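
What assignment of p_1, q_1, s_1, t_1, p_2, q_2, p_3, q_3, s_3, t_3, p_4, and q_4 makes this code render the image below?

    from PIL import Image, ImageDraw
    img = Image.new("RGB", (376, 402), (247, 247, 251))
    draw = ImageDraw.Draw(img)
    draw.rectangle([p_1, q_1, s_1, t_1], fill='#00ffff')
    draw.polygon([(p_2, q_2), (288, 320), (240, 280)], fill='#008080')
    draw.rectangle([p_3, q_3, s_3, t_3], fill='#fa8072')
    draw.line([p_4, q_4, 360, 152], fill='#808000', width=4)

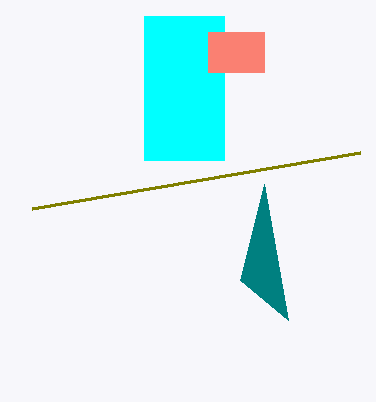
p_1 = 144, q_1 = 16, s_1 = 224, t_1 = 160, p_2 = 264, q_2 = 184, p_3 = 208, q_3 = 32, s_3 = 264, t_3 = 72, p_4 = 32, q_4 = 208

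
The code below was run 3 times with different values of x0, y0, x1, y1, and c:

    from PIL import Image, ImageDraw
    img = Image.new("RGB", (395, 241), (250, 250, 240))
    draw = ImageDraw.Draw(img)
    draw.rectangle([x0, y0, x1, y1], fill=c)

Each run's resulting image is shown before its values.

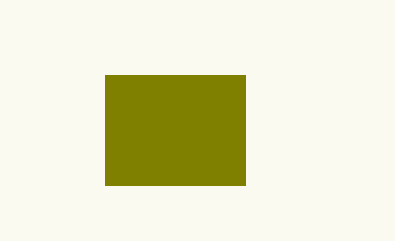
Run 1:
x0 = 105, y0 = 75, x1 = 245, y1 = 185, c = 'olive'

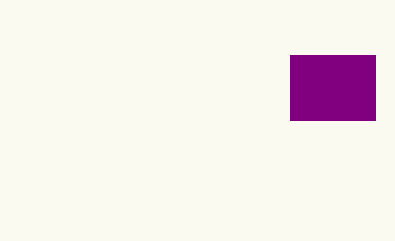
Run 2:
x0 = 290; y0 = 55; x1 = 375; y1 = 120; c = 'purple'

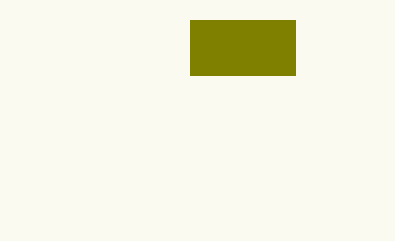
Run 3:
x0 = 190
y0 = 20
x1 = 295
y1 = 75
c = 'olive'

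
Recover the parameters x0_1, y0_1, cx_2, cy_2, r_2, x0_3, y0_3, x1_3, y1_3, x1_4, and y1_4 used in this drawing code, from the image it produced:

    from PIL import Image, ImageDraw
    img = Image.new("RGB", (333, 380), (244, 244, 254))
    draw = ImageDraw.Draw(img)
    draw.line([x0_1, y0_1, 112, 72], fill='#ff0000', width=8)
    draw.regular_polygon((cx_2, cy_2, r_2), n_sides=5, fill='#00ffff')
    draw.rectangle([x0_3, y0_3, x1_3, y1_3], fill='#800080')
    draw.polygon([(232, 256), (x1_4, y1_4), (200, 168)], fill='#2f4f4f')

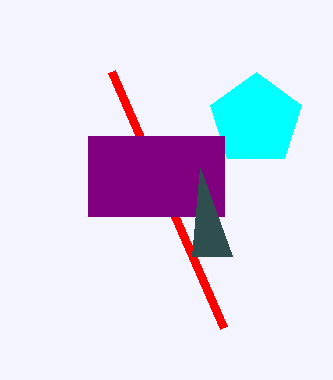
x0_1 = 224, y0_1 = 328, cx_2 = 256, cy_2 = 120, r_2 = 48, x0_3 = 88, y0_3 = 136, x1_3 = 224, y1_3 = 216, x1_4 = 192, y1_4 = 256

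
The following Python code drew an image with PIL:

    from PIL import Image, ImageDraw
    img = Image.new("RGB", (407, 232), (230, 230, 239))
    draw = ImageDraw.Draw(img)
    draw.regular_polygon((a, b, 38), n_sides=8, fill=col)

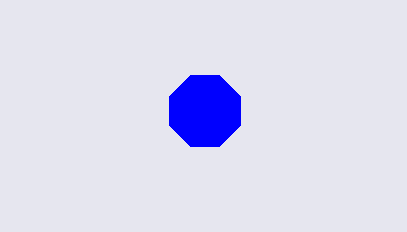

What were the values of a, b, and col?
a = 205; b = 111; col = 'blue'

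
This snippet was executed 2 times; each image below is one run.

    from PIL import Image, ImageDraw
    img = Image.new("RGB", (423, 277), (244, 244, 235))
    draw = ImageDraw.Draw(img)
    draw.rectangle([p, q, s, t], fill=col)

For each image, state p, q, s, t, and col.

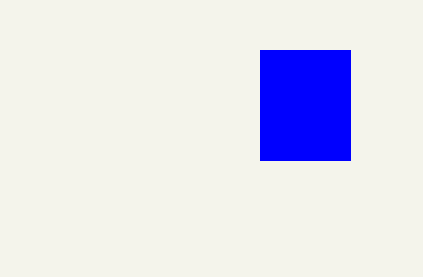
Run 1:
p = 260; q = 50; s = 350; t = 160; col = 'blue'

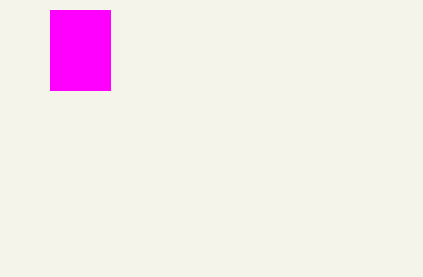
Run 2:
p = 50; q = 10; s = 110; t = 90; col = 'magenta'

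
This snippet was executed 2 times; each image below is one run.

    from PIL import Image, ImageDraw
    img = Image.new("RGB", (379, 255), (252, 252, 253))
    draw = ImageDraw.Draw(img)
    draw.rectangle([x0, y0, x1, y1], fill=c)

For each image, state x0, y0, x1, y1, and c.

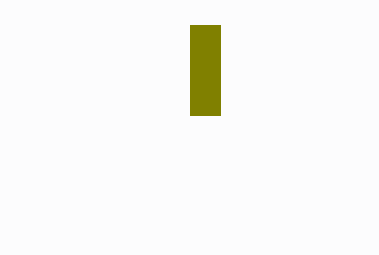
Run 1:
x0 = 190
y0 = 25
x1 = 220
y1 = 115
c = 'olive'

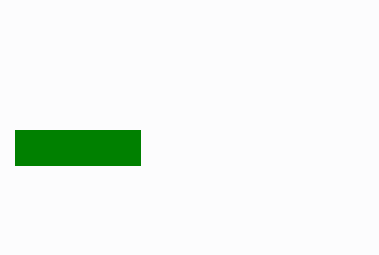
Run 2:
x0 = 15, y0 = 130, x1 = 140, y1 = 165, c = 'green'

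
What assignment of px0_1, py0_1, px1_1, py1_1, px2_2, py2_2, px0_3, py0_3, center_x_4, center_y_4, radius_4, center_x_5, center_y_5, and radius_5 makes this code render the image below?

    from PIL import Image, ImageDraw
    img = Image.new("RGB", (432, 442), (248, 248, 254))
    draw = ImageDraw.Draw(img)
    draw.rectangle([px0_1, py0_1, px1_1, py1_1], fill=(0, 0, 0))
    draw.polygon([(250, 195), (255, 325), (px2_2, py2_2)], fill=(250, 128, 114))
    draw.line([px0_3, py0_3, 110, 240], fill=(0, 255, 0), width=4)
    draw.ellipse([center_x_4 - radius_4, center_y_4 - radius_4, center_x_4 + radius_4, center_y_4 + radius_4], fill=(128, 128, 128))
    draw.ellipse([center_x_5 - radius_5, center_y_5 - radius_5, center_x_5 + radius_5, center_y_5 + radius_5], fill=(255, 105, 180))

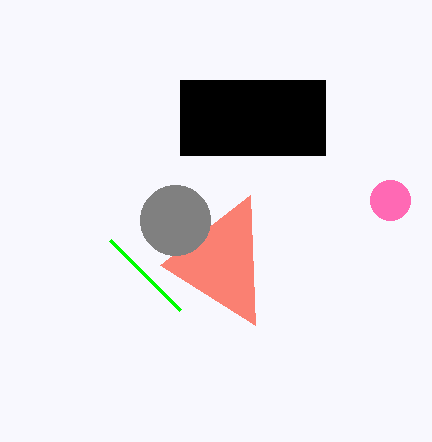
px0_1 = 180, py0_1 = 80, px1_1 = 325, py1_1 = 155, px2_2 = 160, py2_2 = 265, px0_3 = 180, py0_3 = 310, center_x_4 = 175, center_y_4 = 220, radius_4 = 35, center_x_5 = 390, center_y_5 = 200, radius_5 = 20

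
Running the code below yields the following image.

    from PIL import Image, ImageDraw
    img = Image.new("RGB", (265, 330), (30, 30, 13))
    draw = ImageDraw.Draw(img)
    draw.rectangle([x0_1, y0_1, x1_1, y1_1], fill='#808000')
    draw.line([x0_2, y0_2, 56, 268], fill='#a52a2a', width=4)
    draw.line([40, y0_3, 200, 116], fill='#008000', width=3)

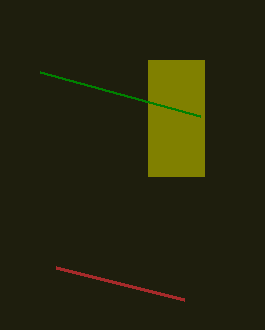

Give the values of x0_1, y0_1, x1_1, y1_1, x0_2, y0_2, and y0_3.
x0_1 = 148
y0_1 = 60
x1_1 = 204
y1_1 = 176
x0_2 = 184
y0_2 = 300
y0_3 = 72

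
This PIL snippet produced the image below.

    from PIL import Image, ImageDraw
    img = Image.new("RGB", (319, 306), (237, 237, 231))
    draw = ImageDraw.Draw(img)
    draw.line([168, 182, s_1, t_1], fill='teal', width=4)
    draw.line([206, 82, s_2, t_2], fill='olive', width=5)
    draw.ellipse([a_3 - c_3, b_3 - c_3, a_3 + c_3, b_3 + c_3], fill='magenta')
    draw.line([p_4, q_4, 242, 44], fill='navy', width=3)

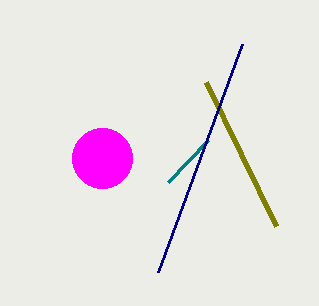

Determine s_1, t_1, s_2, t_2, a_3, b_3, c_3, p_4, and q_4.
s_1 = 208, t_1 = 140, s_2 = 276, t_2 = 226, a_3 = 102, b_3 = 158, c_3 = 30, p_4 = 158, q_4 = 272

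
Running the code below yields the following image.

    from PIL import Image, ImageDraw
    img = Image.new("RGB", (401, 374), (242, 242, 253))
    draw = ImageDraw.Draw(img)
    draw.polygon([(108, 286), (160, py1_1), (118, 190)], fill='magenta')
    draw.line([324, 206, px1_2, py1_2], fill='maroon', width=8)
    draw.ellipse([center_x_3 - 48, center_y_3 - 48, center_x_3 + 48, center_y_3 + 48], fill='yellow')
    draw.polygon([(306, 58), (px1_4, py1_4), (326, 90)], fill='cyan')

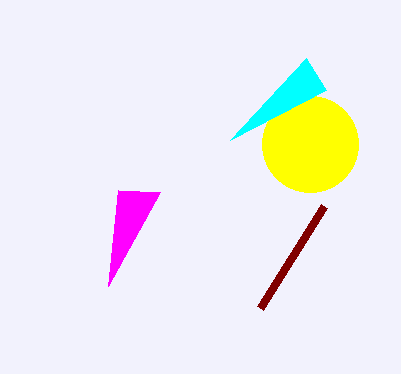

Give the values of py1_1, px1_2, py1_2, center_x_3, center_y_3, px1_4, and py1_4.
py1_1 = 192; px1_2 = 260; py1_2 = 308; center_x_3 = 310; center_y_3 = 144; px1_4 = 230; py1_4 = 140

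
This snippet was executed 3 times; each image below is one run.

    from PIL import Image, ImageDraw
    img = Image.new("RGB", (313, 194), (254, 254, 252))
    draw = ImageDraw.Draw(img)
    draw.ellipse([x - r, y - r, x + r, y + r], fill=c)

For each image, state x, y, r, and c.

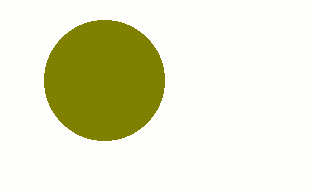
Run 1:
x = 104
y = 80
r = 60
c = 'olive'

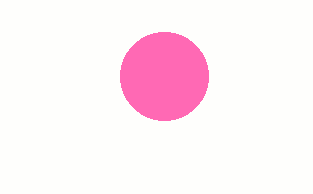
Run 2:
x = 164; y = 76; r = 44; c = 'hotpink'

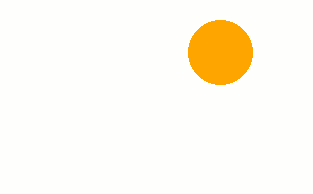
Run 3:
x = 220; y = 52; r = 32; c = 'orange'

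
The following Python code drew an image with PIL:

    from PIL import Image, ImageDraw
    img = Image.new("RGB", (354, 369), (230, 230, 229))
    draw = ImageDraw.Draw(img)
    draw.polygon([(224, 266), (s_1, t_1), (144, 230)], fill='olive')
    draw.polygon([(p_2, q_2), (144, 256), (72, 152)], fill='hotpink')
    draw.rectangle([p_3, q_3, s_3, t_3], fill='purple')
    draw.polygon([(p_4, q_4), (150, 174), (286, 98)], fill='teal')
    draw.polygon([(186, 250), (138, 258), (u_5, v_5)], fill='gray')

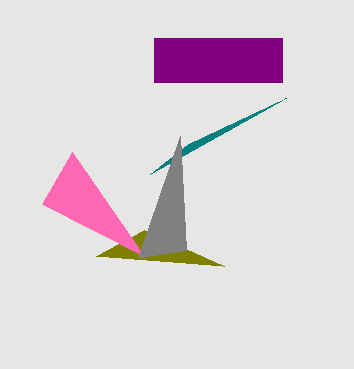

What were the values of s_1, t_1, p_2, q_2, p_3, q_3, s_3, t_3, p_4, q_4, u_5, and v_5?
s_1 = 96, t_1 = 256, p_2 = 42, q_2 = 204, p_3 = 154, q_3 = 38, s_3 = 282, t_3 = 82, p_4 = 188, q_4 = 144, u_5 = 180, v_5 = 136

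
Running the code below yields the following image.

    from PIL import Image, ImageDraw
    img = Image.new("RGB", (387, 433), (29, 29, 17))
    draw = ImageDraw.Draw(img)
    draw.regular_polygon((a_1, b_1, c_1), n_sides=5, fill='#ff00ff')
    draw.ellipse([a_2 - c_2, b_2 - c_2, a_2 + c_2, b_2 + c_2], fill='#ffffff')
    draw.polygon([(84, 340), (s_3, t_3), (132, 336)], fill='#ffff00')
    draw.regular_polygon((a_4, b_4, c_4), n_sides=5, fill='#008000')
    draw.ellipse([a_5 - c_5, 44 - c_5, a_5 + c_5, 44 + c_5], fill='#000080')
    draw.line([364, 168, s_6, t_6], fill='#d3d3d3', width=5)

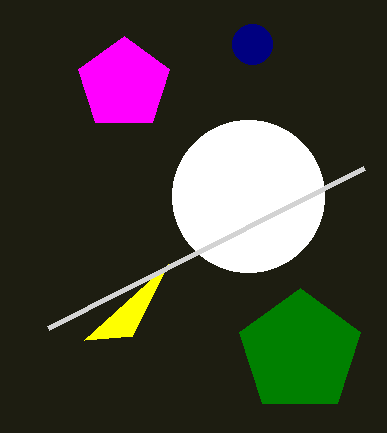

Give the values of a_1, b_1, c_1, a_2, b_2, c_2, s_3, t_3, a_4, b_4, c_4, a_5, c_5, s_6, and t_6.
a_1 = 124; b_1 = 84; c_1 = 48; a_2 = 248; b_2 = 196; c_2 = 76; s_3 = 168; t_3 = 264; a_4 = 300; b_4 = 352; c_4 = 64; a_5 = 252; c_5 = 20; s_6 = 48; t_6 = 328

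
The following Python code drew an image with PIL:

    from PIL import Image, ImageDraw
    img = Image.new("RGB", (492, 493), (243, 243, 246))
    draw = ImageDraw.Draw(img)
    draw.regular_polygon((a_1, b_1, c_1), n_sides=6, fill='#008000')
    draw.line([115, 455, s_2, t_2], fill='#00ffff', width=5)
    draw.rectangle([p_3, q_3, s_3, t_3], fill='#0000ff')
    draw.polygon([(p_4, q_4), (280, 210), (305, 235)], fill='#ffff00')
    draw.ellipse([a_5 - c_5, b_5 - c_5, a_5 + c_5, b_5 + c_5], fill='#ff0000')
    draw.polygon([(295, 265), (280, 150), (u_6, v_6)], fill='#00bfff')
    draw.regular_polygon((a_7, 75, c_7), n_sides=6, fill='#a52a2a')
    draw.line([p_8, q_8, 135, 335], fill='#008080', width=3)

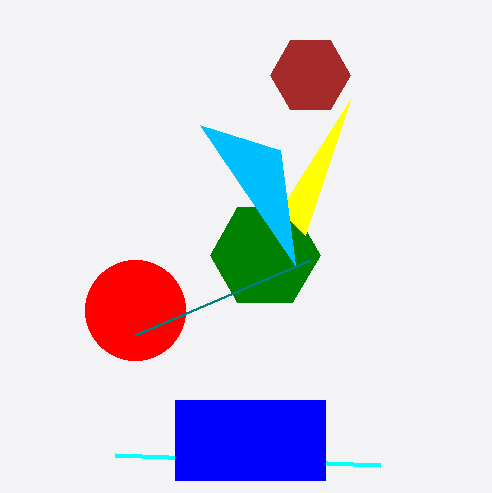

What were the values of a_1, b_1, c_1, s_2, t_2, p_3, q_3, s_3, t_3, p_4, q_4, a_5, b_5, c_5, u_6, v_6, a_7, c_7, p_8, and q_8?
a_1 = 265, b_1 = 255, c_1 = 55, s_2 = 380, t_2 = 465, p_3 = 175, q_3 = 400, s_3 = 325, t_3 = 480, p_4 = 350, q_4 = 100, a_5 = 135, b_5 = 310, c_5 = 50, u_6 = 200, v_6 = 125, a_7 = 310, c_7 = 40, p_8 = 310, q_8 = 260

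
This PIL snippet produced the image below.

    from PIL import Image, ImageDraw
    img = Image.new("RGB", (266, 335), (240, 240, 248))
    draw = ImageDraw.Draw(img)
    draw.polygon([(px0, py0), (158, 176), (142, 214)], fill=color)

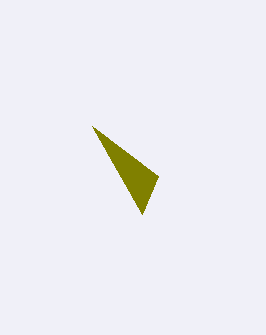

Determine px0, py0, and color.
px0 = 92
py0 = 126
color = 'olive'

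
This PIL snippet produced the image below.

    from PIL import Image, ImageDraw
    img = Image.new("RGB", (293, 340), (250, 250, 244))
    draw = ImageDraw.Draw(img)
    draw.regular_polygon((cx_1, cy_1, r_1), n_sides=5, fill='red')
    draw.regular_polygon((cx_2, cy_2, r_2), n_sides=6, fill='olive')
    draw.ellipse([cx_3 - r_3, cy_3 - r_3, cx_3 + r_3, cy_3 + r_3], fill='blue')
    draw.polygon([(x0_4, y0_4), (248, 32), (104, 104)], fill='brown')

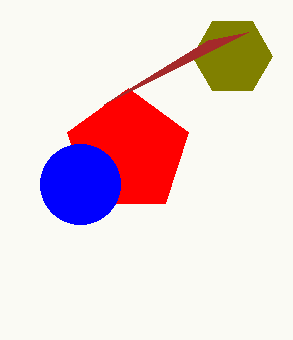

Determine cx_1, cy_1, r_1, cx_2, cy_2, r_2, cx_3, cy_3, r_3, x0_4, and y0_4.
cx_1 = 128; cy_1 = 152; r_1 = 64; cx_2 = 232; cy_2 = 56; r_2 = 40; cx_3 = 80; cy_3 = 184; r_3 = 40; x0_4 = 208; y0_4 = 40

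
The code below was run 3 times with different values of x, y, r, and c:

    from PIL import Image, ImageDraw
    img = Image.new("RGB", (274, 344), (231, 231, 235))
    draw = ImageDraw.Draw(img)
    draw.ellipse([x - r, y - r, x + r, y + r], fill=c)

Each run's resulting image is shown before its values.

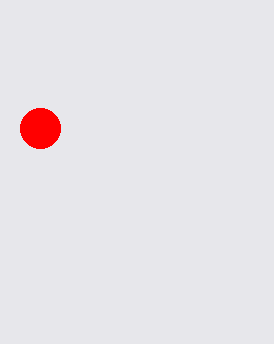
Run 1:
x = 40, y = 128, r = 20, c = 'red'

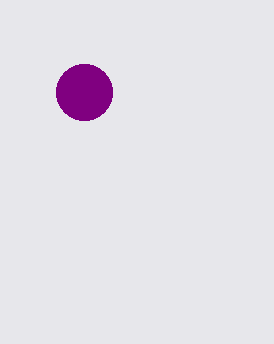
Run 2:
x = 84
y = 92
r = 28
c = 'purple'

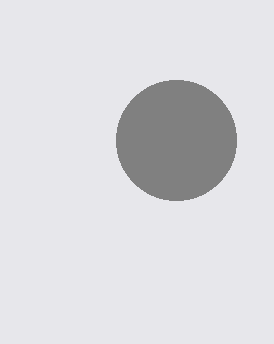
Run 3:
x = 176
y = 140
r = 60
c = 'gray'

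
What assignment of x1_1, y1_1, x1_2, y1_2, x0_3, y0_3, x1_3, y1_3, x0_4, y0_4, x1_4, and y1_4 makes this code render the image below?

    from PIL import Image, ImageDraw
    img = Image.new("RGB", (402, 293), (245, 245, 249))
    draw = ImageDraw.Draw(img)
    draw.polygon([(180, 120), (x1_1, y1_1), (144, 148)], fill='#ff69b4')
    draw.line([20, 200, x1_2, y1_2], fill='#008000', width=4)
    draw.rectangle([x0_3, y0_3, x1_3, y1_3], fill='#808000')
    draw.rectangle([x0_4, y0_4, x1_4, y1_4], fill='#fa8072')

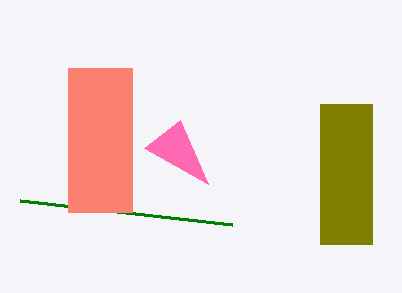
x1_1 = 208, y1_1 = 184, x1_2 = 232, y1_2 = 224, x0_3 = 320, y0_3 = 104, x1_3 = 372, y1_3 = 244, x0_4 = 68, y0_4 = 68, x1_4 = 132, y1_4 = 212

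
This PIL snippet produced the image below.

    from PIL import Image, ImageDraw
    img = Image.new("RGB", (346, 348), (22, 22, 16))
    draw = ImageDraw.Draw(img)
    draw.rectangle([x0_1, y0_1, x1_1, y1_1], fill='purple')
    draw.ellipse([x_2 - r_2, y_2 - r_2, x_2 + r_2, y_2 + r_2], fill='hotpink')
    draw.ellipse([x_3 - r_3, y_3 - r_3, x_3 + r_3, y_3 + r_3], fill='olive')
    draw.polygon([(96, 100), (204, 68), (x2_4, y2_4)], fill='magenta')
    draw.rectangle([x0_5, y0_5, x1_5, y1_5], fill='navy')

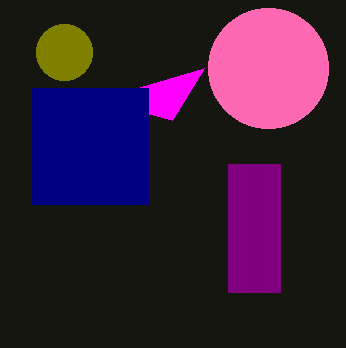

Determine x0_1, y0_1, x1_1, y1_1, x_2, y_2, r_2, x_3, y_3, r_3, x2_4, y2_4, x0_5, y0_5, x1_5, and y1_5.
x0_1 = 228, y0_1 = 164, x1_1 = 280, y1_1 = 292, x_2 = 268, y_2 = 68, r_2 = 60, x_3 = 64, y_3 = 52, r_3 = 28, x2_4 = 172, y2_4 = 120, x0_5 = 32, y0_5 = 88, x1_5 = 148, y1_5 = 204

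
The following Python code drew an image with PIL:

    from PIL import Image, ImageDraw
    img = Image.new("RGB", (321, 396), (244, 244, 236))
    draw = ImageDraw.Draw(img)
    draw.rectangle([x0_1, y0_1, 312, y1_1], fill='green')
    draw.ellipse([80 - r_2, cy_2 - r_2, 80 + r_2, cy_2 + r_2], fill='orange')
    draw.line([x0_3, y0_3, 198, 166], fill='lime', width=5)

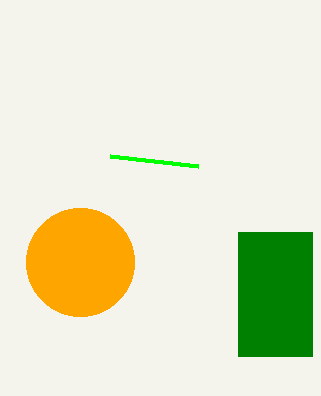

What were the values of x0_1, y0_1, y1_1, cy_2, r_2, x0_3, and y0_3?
x0_1 = 238, y0_1 = 232, y1_1 = 356, cy_2 = 262, r_2 = 54, x0_3 = 110, y0_3 = 156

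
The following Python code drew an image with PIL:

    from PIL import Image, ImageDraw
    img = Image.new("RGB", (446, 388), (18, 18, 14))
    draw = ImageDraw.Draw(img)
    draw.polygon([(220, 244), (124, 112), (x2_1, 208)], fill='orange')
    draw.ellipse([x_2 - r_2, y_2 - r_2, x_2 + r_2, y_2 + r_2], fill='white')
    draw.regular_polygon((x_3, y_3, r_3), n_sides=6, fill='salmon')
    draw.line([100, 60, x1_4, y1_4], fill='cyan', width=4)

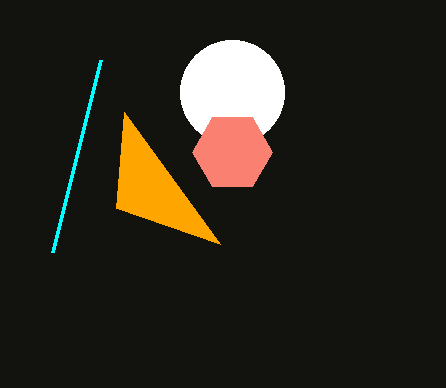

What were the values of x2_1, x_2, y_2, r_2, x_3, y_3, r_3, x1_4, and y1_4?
x2_1 = 116
x_2 = 232
y_2 = 92
r_2 = 52
x_3 = 232
y_3 = 152
r_3 = 40
x1_4 = 52
y1_4 = 252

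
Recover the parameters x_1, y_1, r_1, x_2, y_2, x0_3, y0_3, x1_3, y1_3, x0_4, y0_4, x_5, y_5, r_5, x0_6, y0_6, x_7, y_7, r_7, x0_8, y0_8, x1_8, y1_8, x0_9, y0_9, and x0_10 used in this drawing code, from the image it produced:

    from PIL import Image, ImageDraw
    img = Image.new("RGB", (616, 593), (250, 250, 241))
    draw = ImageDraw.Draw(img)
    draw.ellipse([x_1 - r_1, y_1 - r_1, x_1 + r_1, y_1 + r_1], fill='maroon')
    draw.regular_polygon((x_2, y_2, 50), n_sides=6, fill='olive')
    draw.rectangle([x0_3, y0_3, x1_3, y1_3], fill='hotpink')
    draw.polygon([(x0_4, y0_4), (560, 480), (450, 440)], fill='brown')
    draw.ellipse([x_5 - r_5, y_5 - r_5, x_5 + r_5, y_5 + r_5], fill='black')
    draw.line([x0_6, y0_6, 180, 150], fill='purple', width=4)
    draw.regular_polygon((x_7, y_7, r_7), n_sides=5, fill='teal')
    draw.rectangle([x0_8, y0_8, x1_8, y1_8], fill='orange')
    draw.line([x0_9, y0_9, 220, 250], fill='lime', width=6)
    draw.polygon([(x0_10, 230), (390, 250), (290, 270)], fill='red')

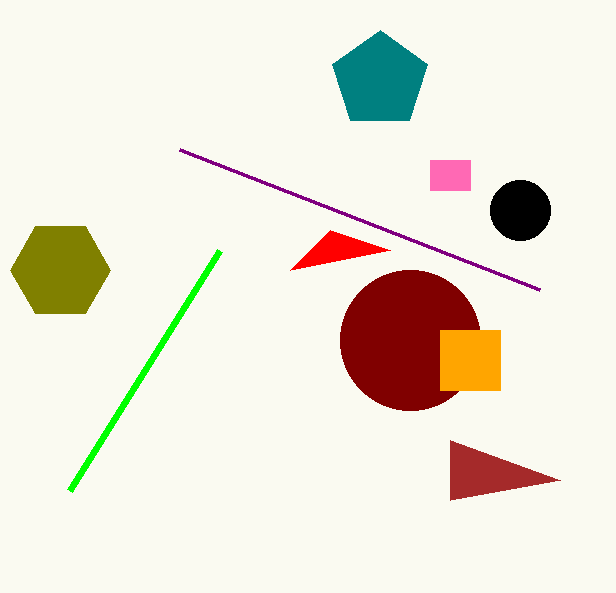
x_1 = 410, y_1 = 340, r_1 = 70, x_2 = 60, y_2 = 270, x0_3 = 430, y0_3 = 160, x1_3 = 470, y1_3 = 190, x0_4 = 450, y0_4 = 500, x_5 = 520, y_5 = 210, r_5 = 30, x0_6 = 540, y0_6 = 290, x_7 = 380, y_7 = 80, r_7 = 50, x0_8 = 440, y0_8 = 330, x1_8 = 500, y1_8 = 390, x0_9 = 70, y0_9 = 490, x0_10 = 330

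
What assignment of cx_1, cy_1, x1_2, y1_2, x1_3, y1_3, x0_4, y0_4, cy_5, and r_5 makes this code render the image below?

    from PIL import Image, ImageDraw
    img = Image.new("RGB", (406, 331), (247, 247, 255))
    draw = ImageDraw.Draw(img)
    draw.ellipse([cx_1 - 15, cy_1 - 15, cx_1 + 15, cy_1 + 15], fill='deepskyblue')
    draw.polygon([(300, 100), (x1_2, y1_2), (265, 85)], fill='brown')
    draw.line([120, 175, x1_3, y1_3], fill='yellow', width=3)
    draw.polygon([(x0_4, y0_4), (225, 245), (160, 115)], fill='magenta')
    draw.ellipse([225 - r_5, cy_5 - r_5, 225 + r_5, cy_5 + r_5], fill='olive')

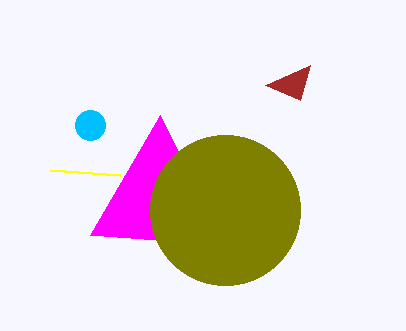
cx_1 = 90; cy_1 = 125; x1_2 = 310; y1_2 = 65; x1_3 = 50; y1_3 = 170; x0_4 = 90; y0_4 = 235; cy_5 = 210; r_5 = 75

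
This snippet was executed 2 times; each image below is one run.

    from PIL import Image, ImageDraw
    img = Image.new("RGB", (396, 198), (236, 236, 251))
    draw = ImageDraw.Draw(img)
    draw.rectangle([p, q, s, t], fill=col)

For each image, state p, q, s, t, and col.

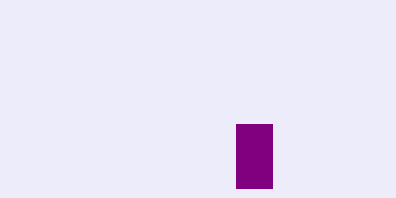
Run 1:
p = 236
q = 124
s = 272
t = 188
col = 'purple'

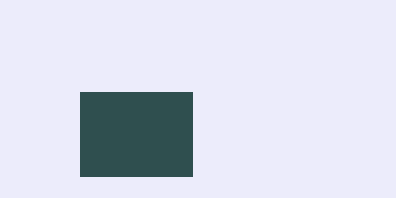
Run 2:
p = 80, q = 92, s = 192, t = 176, col = 'darkslategray'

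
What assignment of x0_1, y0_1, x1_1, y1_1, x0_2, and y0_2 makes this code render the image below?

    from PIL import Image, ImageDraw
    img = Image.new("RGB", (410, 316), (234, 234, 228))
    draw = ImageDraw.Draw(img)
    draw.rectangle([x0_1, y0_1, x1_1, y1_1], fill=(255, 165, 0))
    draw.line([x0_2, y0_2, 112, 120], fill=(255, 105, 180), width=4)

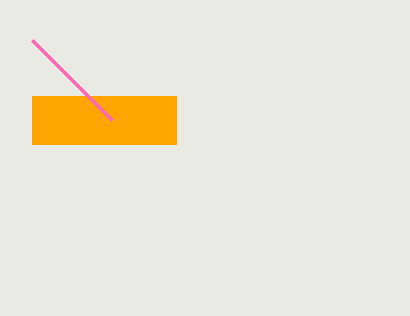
x0_1 = 32, y0_1 = 96, x1_1 = 176, y1_1 = 144, x0_2 = 32, y0_2 = 40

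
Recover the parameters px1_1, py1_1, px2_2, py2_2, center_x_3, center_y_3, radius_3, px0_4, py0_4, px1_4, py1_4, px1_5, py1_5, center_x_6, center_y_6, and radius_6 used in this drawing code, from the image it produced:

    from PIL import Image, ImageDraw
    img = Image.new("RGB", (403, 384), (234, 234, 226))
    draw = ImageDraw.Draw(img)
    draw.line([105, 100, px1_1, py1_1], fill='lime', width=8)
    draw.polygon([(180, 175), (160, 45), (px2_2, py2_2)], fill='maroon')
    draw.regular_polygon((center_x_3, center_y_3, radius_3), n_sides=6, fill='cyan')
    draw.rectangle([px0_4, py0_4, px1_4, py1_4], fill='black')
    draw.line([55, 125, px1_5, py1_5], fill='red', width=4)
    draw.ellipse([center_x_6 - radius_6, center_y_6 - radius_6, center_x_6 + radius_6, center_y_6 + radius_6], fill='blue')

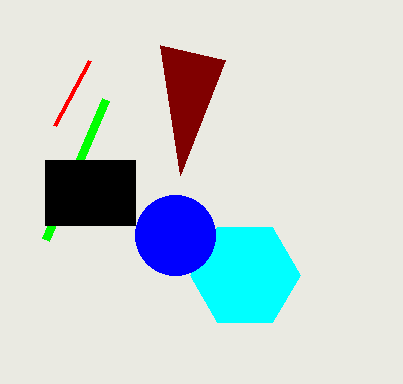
px1_1 = 45, py1_1 = 240, px2_2 = 225, py2_2 = 60, center_x_3 = 245, center_y_3 = 275, radius_3 = 55, px0_4 = 45, py0_4 = 160, px1_4 = 135, py1_4 = 225, px1_5 = 90, py1_5 = 60, center_x_6 = 175, center_y_6 = 235, radius_6 = 40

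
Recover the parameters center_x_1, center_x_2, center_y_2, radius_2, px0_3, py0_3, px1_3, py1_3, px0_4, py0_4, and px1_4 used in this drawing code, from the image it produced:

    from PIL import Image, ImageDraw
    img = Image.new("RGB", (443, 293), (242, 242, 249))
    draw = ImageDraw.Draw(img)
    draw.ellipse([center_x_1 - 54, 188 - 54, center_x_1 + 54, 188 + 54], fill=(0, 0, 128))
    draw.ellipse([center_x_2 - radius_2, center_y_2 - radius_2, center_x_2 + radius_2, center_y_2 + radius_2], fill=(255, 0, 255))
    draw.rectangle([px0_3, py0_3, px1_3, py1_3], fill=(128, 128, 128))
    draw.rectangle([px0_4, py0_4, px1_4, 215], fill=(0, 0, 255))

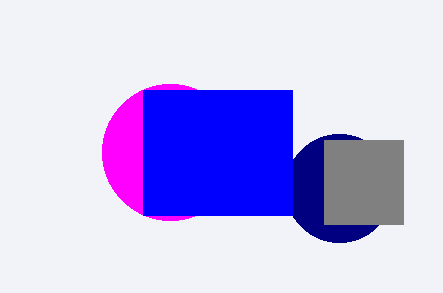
center_x_1 = 339; center_x_2 = 170; center_y_2 = 152; radius_2 = 68; px0_3 = 324; py0_3 = 140; px1_3 = 403; py1_3 = 224; px0_4 = 143; py0_4 = 90; px1_4 = 292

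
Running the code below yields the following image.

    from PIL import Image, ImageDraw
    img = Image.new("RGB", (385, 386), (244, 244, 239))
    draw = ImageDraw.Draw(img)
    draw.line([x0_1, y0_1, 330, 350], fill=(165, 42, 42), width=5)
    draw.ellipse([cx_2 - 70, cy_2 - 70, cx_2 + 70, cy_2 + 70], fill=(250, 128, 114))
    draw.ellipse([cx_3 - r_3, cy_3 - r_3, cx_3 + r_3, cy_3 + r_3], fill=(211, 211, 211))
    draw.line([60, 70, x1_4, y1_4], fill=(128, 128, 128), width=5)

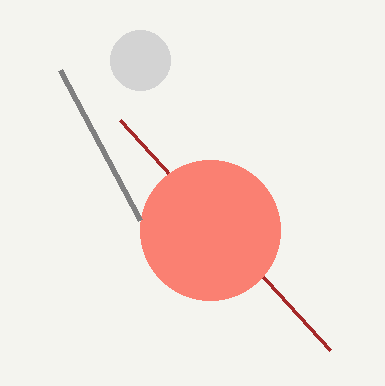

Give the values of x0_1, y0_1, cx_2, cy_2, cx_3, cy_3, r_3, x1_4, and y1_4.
x0_1 = 120; y0_1 = 120; cx_2 = 210; cy_2 = 230; cx_3 = 140; cy_3 = 60; r_3 = 30; x1_4 = 140; y1_4 = 220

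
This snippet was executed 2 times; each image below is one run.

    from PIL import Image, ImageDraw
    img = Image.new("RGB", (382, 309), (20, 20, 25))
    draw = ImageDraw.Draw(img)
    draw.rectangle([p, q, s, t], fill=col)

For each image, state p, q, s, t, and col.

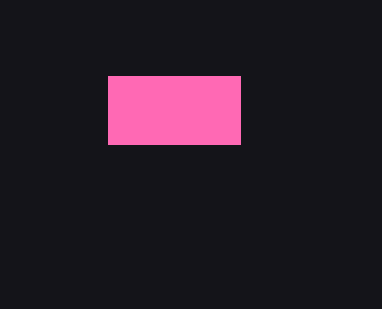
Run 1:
p = 108; q = 76; s = 240; t = 144; col = 'hotpink'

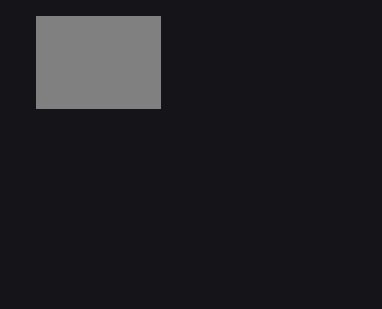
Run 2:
p = 36; q = 16; s = 160; t = 108; col = 'gray'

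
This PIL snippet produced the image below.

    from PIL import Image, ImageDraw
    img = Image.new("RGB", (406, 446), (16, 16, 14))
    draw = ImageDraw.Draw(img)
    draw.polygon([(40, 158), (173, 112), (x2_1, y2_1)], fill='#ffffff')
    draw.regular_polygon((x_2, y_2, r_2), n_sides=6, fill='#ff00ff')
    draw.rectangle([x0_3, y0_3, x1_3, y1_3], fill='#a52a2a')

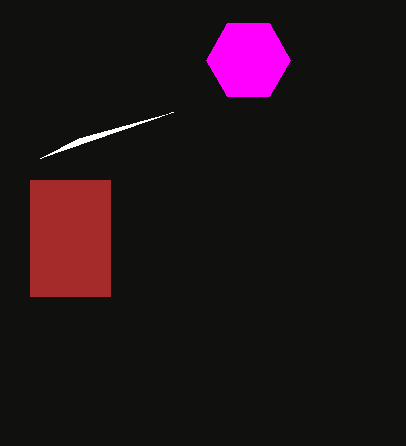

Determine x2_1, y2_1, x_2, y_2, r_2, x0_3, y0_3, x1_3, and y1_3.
x2_1 = 79, y2_1 = 138, x_2 = 248, y_2 = 60, r_2 = 42, x0_3 = 30, y0_3 = 180, x1_3 = 110, y1_3 = 296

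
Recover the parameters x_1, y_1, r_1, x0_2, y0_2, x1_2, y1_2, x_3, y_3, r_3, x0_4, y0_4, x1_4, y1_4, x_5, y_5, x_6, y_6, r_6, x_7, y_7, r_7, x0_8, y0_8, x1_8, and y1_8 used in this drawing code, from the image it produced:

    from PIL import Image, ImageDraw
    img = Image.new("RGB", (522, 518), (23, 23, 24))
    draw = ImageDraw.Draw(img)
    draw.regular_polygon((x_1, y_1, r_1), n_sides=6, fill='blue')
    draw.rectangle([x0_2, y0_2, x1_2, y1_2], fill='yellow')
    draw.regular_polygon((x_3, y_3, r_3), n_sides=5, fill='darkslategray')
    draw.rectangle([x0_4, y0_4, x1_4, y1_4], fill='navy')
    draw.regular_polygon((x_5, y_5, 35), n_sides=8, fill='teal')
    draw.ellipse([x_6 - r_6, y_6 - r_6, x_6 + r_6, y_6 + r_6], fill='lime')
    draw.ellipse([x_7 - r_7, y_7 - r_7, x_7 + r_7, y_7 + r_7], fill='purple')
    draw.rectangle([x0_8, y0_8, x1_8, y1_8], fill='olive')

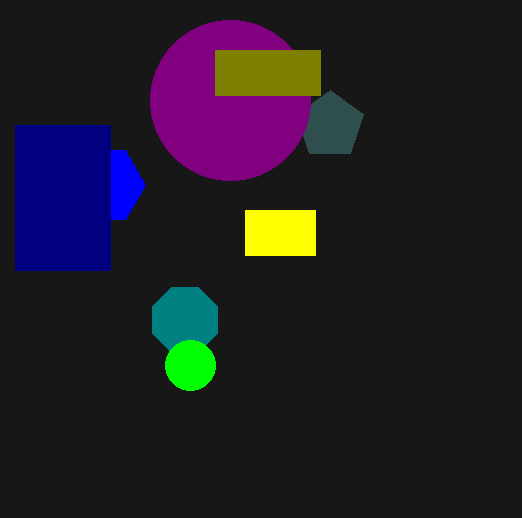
x_1 = 105, y_1 = 185, r_1 = 40, x0_2 = 245, y0_2 = 210, x1_2 = 315, y1_2 = 255, x_3 = 330, y_3 = 125, r_3 = 35, x0_4 = 15, y0_4 = 125, x1_4 = 110, y1_4 = 270, x_5 = 185, y_5 = 320, x_6 = 190, y_6 = 365, r_6 = 25, x_7 = 230, y_7 = 100, r_7 = 80, x0_8 = 215, y0_8 = 50, x1_8 = 320, y1_8 = 95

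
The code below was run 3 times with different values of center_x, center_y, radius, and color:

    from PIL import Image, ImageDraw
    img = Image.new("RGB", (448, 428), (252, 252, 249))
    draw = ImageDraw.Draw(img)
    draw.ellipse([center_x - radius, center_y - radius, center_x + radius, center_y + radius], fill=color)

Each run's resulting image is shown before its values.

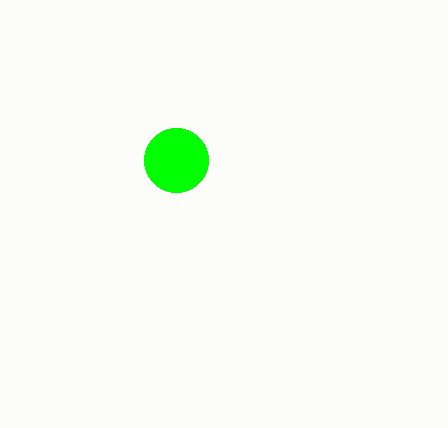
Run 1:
center_x = 176
center_y = 160
radius = 32
color = 'lime'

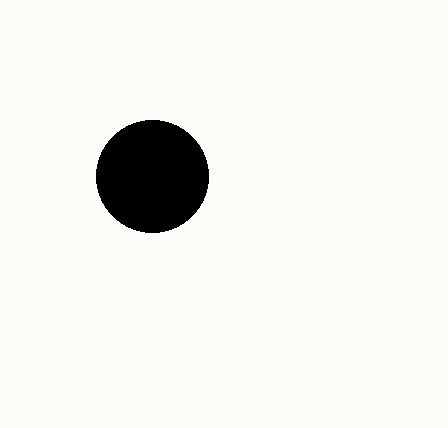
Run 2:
center_x = 152, center_y = 176, radius = 56, color = 'black'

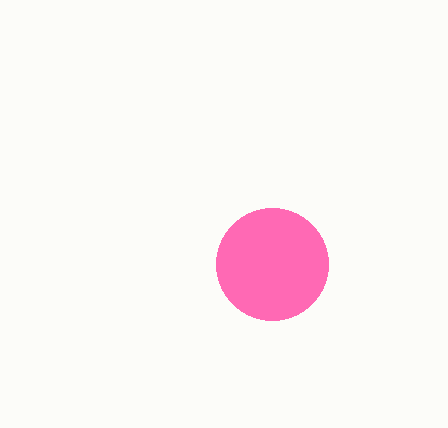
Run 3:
center_x = 272, center_y = 264, radius = 56, color = 'hotpink'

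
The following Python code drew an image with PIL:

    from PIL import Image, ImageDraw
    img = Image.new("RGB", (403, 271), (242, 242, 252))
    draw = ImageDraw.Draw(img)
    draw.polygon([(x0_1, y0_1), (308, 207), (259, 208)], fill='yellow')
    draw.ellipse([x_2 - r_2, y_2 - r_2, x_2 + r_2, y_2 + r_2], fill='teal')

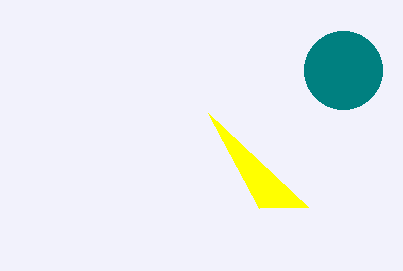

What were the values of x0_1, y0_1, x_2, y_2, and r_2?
x0_1 = 208; y0_1 = 113; x_2 = 343; y_2 = 70; r_2 = 39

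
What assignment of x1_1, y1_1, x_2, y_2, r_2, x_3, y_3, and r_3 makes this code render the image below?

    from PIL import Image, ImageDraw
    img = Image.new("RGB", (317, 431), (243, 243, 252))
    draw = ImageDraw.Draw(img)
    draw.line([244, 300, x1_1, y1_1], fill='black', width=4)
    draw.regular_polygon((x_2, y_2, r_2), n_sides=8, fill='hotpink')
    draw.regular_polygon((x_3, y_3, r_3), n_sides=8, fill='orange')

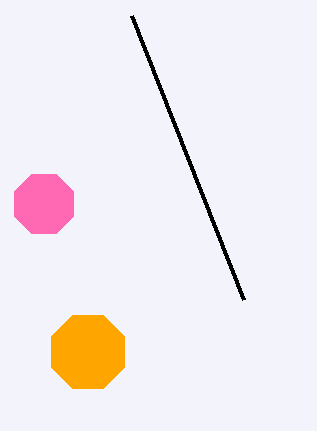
x1_1 = 132
y1_1 = 16
x_2 = 44
y_2 = 204
r_2 = 32
x_3 = 88
y_3 = 352
r_3 = 40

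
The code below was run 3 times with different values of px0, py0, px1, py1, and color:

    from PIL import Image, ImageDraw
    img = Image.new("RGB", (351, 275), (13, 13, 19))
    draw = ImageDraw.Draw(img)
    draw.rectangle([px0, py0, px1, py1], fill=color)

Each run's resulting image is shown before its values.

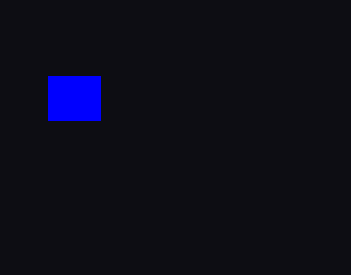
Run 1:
px0 = 48
py0 = 76
px1 = 100
py1 = 120
color = 'blue'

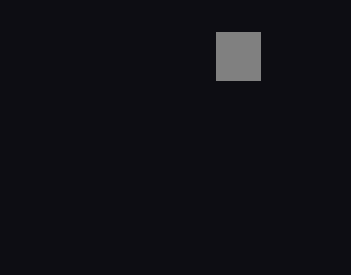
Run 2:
px0 = 216
py0 = 32
px1 = 260
py1 = 80
color = 'gray'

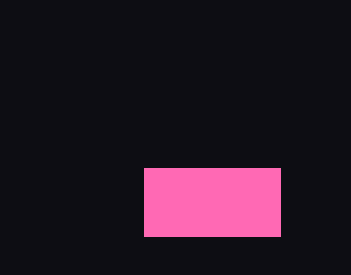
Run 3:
px0 = 144
py0 = 168
px1 = 280
py1 = 236
color = 'hotpink'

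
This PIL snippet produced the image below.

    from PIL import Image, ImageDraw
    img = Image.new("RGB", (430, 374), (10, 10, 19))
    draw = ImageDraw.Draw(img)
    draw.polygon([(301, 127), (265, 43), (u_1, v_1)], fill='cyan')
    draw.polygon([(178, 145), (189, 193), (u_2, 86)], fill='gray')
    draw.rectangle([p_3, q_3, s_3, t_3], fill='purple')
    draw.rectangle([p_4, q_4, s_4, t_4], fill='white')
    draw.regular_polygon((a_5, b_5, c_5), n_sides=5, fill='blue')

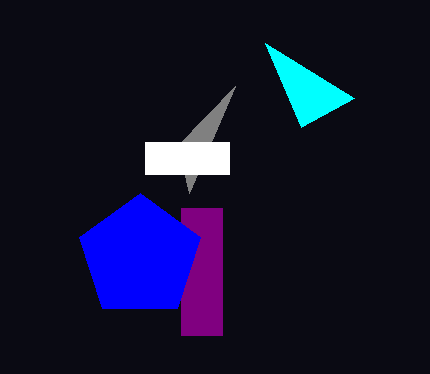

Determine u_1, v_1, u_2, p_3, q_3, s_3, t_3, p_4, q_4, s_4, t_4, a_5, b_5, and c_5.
u_1 = 354
v_1 = 98
u_2 = 235
p_3 = 181
q_3 = 208
s_3 = 222
t_3 = 335
p_4 = 145
q_4 = 142
s_4 = 229
t_4 = 174
a_5 = 140
b_5 = 257
c_5 = 64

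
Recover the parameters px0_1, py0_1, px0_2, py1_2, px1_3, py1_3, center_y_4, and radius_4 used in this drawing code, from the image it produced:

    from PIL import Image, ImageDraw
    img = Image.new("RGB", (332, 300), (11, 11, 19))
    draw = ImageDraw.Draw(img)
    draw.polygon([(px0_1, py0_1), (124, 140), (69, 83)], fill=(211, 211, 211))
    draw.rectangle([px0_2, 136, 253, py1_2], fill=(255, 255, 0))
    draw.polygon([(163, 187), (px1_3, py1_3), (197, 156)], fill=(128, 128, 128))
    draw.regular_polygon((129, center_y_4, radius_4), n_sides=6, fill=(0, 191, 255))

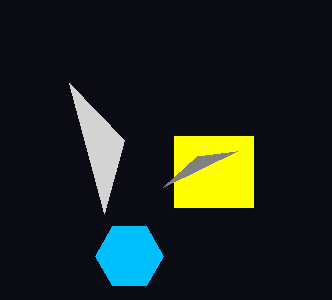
px0_1 = 104, py0_1 = 213, px0_2 = 174, py1_2 = 207, px1_3 = 237, py1_3 = 151, center_y_4 = 256, radius_4 = 34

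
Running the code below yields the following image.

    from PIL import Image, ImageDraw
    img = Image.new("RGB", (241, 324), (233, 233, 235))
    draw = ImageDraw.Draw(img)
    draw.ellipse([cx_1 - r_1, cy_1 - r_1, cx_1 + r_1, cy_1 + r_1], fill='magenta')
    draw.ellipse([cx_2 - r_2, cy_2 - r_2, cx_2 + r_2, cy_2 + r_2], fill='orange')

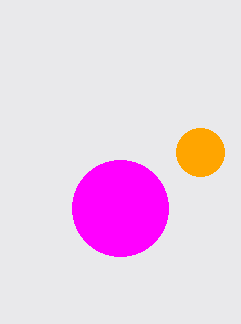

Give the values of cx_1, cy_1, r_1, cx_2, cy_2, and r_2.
cx_1 = 120, cy_1 = 208, r_1 = 48, cx_2 = 200, cy_2 = 152, r_2 = 24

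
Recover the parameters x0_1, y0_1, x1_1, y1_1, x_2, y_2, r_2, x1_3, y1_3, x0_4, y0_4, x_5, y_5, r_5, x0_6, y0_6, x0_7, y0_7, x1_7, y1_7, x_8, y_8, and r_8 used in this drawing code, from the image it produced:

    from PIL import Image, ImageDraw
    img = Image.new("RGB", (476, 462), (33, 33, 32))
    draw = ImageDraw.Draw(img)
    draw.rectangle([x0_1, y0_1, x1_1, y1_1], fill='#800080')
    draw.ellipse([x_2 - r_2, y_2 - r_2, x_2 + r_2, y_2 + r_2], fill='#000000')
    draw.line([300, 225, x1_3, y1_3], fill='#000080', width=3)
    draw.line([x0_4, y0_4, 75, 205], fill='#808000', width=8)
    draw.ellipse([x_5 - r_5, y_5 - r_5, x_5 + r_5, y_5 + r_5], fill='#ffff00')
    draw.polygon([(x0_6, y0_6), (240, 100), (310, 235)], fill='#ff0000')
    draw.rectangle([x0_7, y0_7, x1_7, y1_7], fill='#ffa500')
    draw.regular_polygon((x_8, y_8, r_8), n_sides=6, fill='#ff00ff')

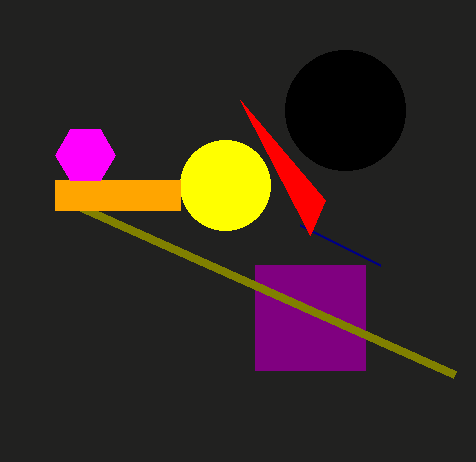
x0_1 = 255; y0_1 = 265; x1_1 = 365; y1_1 = 370; x_2 = 345; y_2 = 110; r_2 = 60; x1_3 = 380; y1_3 = 265; x0_4 = 455; y0_4 = 375; x_5 = 225; y_5 = 185; r_5 = 45; x0_6 = 325; y0_6 = 200; x0_7 = 55; y0_7 = 180; x1_7 = 180; y1_7 = 210; x_8 = 85; y_8 = 155; r_8 = 30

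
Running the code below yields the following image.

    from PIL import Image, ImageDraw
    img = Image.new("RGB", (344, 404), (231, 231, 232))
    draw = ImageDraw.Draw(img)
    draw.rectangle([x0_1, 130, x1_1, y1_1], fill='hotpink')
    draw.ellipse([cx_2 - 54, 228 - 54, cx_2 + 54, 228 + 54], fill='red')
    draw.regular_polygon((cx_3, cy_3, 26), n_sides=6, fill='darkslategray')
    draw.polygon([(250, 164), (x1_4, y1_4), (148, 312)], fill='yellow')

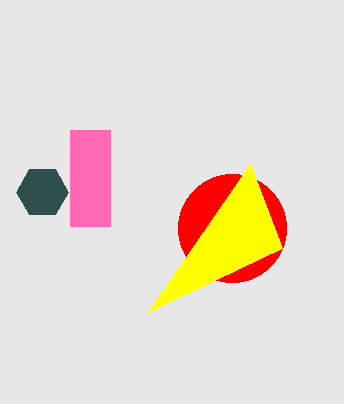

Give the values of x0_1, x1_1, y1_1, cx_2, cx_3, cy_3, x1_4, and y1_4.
x0_1 = 70
x1_1 = 110
y1_1 = 226
cx_2 = 232
cx_3 = 42
cy_3 = 192
x1_4 = 282
y1_4 = 248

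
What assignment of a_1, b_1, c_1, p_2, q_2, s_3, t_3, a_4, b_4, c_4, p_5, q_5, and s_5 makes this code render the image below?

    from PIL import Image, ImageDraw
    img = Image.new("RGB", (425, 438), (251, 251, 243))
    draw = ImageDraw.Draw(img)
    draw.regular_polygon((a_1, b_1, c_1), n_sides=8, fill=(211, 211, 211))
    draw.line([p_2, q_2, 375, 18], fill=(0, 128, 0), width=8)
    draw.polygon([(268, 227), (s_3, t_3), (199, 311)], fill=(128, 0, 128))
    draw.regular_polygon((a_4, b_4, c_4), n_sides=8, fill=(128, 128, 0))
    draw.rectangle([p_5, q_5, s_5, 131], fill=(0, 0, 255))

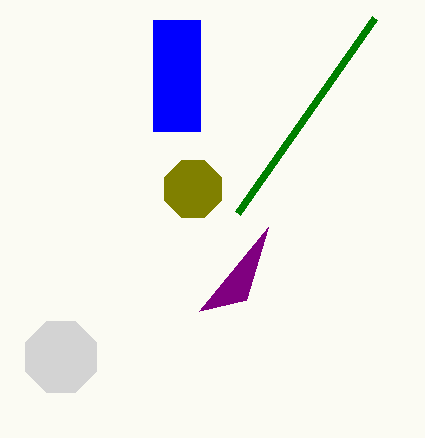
a_1 = 61
b_1 = 357
c_1 = 38
p_2 = 238
q_2 = 213
s_3 = 246
t_3 = 300
a_4 = 193
b_4 = 189
c_4 = 31
p_5 = 153
q_5 = 20
s_5 = 200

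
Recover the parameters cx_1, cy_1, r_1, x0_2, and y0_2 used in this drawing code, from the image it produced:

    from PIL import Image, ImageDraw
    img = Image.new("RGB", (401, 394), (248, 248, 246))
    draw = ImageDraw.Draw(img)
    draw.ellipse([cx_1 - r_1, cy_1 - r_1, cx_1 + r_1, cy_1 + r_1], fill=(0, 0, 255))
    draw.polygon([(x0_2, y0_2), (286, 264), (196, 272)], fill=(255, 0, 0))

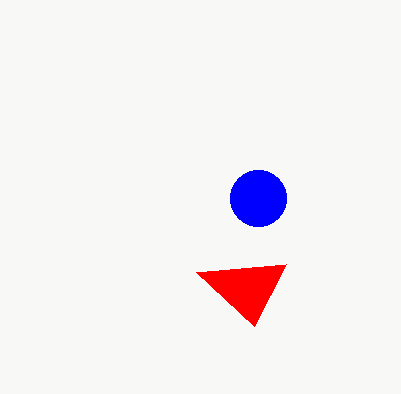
cx_1 = 258; cy_1 = 198; r_1 = 28; x0_2 = 254; y0_2 = 326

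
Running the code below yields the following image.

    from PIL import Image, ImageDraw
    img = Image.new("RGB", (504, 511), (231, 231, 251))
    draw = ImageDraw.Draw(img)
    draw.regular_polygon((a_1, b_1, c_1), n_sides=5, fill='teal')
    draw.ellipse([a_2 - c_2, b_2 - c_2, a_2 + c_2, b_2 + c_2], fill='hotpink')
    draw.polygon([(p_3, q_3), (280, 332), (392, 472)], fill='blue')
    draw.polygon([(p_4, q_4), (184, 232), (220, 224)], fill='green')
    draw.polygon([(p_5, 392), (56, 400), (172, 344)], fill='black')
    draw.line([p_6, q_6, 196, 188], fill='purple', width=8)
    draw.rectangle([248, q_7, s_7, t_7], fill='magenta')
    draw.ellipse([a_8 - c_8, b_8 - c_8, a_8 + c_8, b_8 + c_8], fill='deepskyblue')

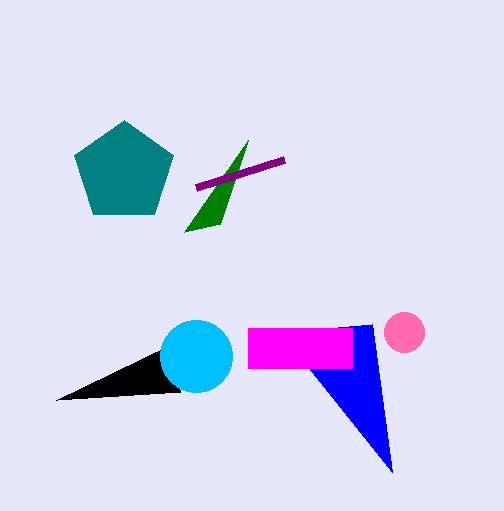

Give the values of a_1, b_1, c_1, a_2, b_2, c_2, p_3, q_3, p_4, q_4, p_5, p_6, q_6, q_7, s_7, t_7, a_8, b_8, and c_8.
a_1 = 124
b_1 = 172
c_1 = 52
a_2 = 404
b_2 = 332
c_2 = 20
p_3 = 372
q_3 = 324
p_4 = 248
q_4 = 140
p_5 = 180
p_6 = 284
q_6 = 160
q_7 = 328
s_7 = 352
t_7 = 368
a_8 = 196
b_8 = 356
c_8 = 36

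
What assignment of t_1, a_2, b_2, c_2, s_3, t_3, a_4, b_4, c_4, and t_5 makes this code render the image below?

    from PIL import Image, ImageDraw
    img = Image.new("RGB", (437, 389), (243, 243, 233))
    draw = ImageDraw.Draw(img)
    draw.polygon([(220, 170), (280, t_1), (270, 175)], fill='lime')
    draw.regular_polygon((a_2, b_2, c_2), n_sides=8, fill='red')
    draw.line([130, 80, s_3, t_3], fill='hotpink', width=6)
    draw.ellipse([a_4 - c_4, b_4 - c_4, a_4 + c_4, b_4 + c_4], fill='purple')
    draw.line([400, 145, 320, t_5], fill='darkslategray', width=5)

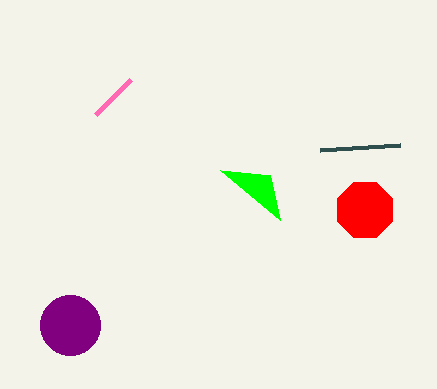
t_1 = 220
a_2 = 365
b_2 = 210
c_2 = 30
s_3 = 95
t_3 = 115
a_4 = 70
b_4 = 325
c_4 = 30
t_5 = 150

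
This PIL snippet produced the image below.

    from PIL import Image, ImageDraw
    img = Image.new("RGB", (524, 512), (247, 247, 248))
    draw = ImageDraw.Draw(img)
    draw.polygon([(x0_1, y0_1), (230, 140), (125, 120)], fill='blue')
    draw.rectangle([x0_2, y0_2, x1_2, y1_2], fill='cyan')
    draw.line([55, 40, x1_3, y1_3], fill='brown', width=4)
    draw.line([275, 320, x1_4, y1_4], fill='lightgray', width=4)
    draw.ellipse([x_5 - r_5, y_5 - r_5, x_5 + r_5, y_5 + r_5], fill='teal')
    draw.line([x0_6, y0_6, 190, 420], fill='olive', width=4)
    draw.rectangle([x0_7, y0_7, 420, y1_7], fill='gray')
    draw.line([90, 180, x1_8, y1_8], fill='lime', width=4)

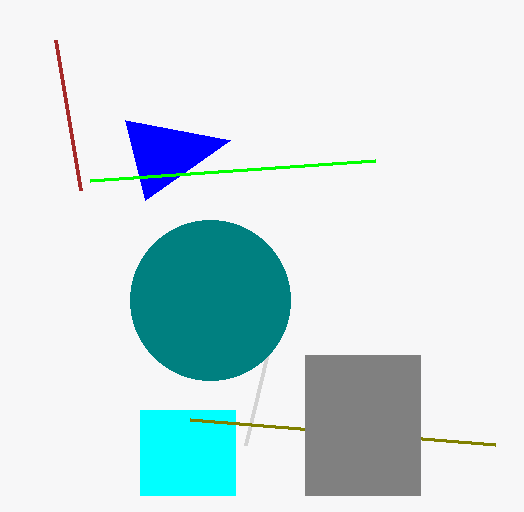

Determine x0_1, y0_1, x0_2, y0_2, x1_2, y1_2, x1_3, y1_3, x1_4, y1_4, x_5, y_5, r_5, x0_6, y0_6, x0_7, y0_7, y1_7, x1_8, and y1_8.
x0_1 = 145
y0_1 = 200
x0_2 = 140
y0_2 = 410
x1_2 = 235
y1_2 = 495
x1_3 = 80
y1_3 = 190
x1_4 = 245
y1_4 = 445
x_5 = 210
y_5 = 300
r_5 = 80
x0_6 = 495
y0_6 = 445
x0_7 = 305
y0_7 = 355
y1_7 = 495
x1_8 = 375
y1_8 = 160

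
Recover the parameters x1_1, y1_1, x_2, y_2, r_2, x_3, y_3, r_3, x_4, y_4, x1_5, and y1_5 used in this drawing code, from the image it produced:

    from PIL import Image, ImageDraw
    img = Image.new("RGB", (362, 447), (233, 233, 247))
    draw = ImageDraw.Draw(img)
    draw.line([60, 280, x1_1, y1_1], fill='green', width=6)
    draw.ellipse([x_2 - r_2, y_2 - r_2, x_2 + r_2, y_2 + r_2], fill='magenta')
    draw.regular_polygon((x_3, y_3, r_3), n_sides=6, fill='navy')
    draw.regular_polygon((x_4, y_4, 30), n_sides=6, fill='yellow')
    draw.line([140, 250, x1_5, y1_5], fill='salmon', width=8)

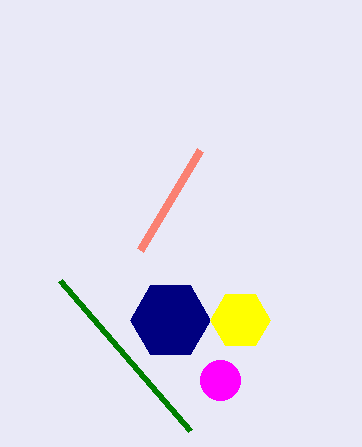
x1_1 = 190
y1_1 = 430
x_2 = 220
y_2 = 380
r_2 = 20
x_3 = 170
y_3 = 320
r_3 = 40
x_4 = 240
y_4 = 320
x1_5 = 200
y1_5 = 150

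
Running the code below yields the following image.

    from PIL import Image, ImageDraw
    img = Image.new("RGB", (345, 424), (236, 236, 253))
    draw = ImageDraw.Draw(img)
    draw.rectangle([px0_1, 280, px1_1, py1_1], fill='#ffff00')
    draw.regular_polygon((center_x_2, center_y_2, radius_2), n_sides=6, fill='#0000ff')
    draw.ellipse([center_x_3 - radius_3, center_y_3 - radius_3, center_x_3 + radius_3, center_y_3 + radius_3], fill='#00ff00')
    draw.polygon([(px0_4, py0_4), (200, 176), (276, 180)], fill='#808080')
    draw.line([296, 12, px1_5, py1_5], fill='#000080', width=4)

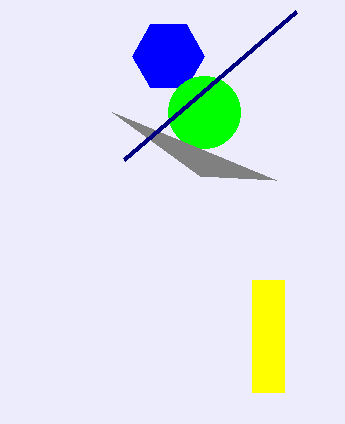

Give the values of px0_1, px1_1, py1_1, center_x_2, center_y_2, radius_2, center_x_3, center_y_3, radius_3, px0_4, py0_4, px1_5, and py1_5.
px0_1 = 252; px1_1 = 284; py1_1 = 392; center_x_2 = 168; center_y_2 = 56; radius_2 = 36; center_x_3 = 204; center_y_3 = 112; radius_3 = 36; px0_4 = 112; py0_4 = 112; px1_5 = 124; py1_5 = 160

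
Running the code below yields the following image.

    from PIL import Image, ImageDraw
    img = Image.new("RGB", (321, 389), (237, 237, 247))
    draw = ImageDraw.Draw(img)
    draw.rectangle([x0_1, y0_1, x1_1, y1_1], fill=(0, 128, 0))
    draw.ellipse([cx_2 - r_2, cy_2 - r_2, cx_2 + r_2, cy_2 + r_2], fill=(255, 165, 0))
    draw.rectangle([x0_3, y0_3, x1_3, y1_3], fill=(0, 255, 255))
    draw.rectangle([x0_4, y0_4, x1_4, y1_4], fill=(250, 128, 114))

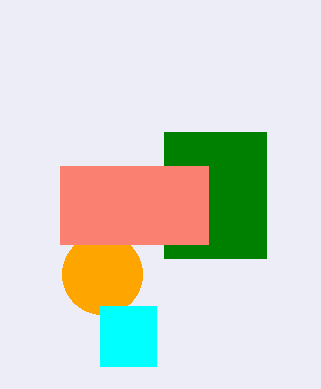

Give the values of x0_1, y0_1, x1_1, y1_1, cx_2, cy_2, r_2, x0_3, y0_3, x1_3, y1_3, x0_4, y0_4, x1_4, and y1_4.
x0_1 = 164; y0_1 = 132; x1_1 = 266; y1_1 = 258; cx_2 = 102; cy_2 = 274; r_2 = 40; x0_3 = 100; y0_3 = 306; x1_3 = 156; y1_3 = 366; x0_4 = 60; y0_4 = 166; x1_4 = 208; y1_4 = 244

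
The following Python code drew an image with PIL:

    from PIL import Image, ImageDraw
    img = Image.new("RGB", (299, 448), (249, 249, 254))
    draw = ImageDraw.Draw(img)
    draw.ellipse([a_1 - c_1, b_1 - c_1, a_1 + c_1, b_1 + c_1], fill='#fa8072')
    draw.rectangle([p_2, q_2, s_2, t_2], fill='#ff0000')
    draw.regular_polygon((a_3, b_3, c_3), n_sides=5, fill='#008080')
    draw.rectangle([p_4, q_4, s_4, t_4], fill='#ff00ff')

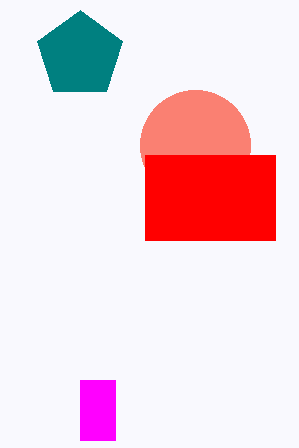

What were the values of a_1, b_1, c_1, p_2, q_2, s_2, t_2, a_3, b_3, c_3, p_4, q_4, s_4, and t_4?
a_1 = 195, b_1 = 145, c_1 = 55, p_2 = 145, q_2 = 155, s_2 = 275, t_2 = 240, a_3 = 80, b_3 = 55, c_3 = 45, p_4 = 80, q_4 = 380, s_4 = 115, t_4 = 440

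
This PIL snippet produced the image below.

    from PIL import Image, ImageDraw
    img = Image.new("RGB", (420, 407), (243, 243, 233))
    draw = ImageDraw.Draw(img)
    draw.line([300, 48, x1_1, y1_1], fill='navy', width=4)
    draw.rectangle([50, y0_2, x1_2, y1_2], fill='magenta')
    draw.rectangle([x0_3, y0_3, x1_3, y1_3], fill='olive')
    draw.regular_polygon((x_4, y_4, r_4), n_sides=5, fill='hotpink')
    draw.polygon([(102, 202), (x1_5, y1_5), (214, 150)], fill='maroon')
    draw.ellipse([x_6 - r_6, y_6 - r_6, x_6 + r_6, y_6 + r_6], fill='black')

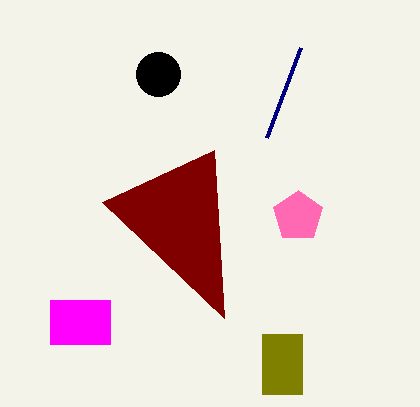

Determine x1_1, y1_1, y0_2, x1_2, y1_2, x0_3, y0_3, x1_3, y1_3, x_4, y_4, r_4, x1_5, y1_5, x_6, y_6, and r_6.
x1_1 = 266; y1_1 = 138; y0_2 = 300; x1_2 = 110; y1_2 = 344; x0_3 = 262; y0_3 = 334; x1_3 = 302; y1_3 = 394; x_4 = 298; y_4 = 216; r_4 = 26; x1_5 = 224; y1_5 = 318; x_6 = 158; y_6 = 74; r_6 = 22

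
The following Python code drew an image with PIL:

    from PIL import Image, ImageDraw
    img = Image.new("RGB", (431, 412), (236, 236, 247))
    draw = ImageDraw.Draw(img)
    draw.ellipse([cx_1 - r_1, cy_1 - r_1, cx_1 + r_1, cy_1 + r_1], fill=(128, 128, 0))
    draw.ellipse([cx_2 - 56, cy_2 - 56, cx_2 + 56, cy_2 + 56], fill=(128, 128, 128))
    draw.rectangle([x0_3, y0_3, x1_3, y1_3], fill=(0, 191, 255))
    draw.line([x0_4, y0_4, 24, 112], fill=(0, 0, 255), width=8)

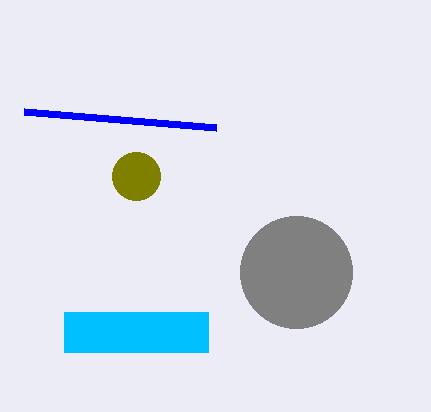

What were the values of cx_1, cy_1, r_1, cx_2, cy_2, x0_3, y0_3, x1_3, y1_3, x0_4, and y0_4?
cx_1 = 136
cy_1 = 176
r_1 = 24
cx_2 = 296
cy_2 = 272
x0_3 = 64
y0_3 = 312
x1_3 = 208
y1_3 = 352
x0_4 = 216
y0_4 = 128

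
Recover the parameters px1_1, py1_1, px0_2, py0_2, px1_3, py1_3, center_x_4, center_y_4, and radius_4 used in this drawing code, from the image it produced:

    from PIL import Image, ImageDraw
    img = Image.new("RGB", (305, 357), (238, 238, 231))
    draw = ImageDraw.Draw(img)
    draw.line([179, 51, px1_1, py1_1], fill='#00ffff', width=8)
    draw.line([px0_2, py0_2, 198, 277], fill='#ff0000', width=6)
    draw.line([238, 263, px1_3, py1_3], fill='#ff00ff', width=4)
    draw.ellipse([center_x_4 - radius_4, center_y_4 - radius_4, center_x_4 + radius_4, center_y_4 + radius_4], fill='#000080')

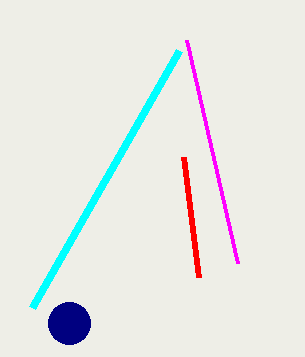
px1_1 = 32
py1_1 = 308
px0_2 = 183
py0_2 = 157
px1_3 = 187
py1_3 = 40
center_x_4 = 69
center_y_4 = 323
radius_4 = 21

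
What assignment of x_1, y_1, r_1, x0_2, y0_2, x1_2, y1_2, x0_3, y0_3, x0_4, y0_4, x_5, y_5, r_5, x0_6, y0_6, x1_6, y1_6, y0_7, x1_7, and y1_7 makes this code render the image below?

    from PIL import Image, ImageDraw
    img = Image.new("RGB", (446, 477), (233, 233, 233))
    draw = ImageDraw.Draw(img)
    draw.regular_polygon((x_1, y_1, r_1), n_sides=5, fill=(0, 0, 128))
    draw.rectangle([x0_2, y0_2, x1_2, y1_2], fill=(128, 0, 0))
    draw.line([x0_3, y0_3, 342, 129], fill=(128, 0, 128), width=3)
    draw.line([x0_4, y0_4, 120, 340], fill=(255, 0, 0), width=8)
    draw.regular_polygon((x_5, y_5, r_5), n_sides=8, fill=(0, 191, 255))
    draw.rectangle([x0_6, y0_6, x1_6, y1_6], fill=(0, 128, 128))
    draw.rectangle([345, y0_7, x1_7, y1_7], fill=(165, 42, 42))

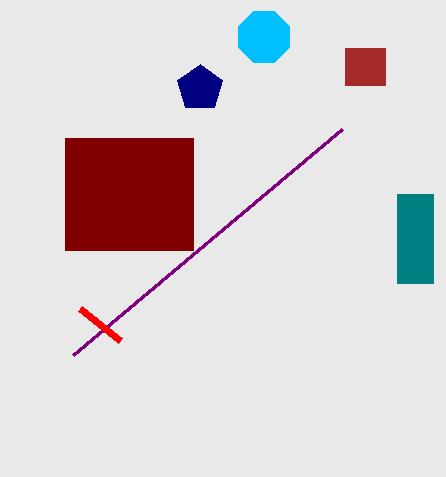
x_1 = 200; y_1 = 88; r_1 = 24; x0_2 = 65; y0_2 = 138; x1_2 = 193; y1_2 = 250; x0_3 = 73; y0_3 = 355; x0_4 = 80; y0_4 = 308; x_5 = 264; y_5 = 37; r_5 = 28; x0_6 = 397; y0_6 = 194; x1_6 = 433; y1_6 = 283; y0_7 = 48; x1_7 = 385; y1_7 = 85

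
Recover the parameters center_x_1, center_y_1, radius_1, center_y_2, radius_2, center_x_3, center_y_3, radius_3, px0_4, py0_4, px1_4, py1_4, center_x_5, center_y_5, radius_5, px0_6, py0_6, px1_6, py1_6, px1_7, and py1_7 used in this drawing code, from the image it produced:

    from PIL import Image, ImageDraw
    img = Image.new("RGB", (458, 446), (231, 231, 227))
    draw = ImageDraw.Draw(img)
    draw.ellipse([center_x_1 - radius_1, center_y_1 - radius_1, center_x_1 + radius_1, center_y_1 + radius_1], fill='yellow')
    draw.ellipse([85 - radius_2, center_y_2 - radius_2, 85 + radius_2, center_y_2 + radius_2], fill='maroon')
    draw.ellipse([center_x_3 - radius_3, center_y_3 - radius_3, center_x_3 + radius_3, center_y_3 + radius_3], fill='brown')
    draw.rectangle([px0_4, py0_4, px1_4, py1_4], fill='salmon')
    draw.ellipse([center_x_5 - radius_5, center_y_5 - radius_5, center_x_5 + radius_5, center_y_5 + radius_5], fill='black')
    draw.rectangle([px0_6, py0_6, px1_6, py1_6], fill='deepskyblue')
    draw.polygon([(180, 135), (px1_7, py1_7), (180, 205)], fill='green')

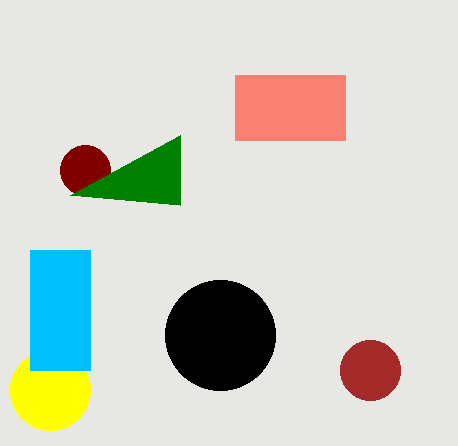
center_x_1 = 50
center_y_1 = 390
radius_1 = 40
center_y_2 = 170
radius_2 = 25
center_x_3 = 370
center_y_3 = 370
radius_3 = 30
px0_4 = 235
py0_4 = 75
px1_4 = 345
py1_4 = 140
center_x_5 = 220
center_y_5 = 335
radius_5 = 55
px0_6 = 30
py0_6 = 250
px1_6 = 90
py1_6 = 370
px1_7 = 70
py1_7 = 195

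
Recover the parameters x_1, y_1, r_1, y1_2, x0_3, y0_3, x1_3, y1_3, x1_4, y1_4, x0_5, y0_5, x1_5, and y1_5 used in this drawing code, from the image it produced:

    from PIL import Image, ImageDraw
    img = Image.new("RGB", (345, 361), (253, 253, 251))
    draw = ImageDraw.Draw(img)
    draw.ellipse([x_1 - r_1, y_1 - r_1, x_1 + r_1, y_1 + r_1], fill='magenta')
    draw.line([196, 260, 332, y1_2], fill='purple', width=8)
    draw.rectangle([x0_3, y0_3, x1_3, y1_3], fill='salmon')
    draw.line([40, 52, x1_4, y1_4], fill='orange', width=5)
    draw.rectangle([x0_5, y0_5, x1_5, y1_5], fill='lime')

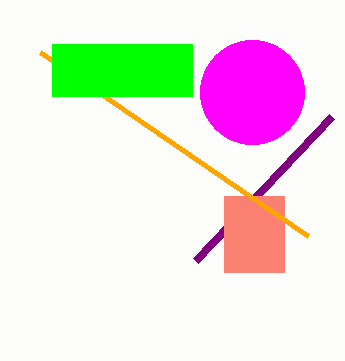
x_1 = 252; y_1 = 92; r_1 = 52; y1_2 = 116; x0_3 = 224; y0_3 = 196; x1_3 = 284; y1_3 = 272; x1_4 = 308; y1_4 = 236; x0_5 = 52; y0_5 = 44; x1_5 = 192; y1_5 = 96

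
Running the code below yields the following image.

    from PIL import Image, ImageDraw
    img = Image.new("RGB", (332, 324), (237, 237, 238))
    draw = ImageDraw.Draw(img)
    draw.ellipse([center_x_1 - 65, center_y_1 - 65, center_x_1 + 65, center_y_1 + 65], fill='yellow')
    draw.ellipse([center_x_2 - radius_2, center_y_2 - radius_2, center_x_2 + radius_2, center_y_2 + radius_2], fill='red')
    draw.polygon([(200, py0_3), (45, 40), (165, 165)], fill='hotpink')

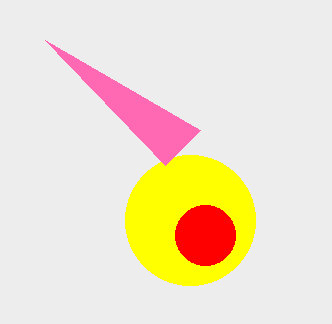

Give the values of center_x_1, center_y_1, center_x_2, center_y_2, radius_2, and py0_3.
center_x_1 = 190; center_y_1 = 220; center_x_2 = 205; center_y_2 = 235; radius_2 = 30; py0_3 = 130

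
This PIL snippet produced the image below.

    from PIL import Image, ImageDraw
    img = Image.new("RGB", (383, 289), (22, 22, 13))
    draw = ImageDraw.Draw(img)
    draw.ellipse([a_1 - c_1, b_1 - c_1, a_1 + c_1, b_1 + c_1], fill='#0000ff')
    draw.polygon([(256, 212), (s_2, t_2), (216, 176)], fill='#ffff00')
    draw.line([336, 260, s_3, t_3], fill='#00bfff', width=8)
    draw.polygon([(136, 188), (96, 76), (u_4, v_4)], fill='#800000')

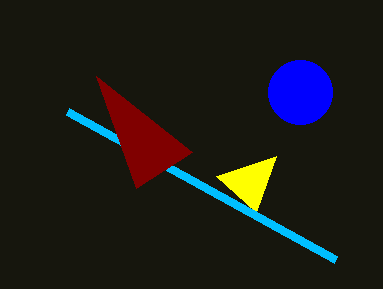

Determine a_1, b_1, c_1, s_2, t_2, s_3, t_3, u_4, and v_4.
a_1 = 300, b_1 = 92, c_1 = 32, s_2 = 276, t_2 = 156, s_3 = 68, t_3 = 112, u_4 = 192, v_4 = 152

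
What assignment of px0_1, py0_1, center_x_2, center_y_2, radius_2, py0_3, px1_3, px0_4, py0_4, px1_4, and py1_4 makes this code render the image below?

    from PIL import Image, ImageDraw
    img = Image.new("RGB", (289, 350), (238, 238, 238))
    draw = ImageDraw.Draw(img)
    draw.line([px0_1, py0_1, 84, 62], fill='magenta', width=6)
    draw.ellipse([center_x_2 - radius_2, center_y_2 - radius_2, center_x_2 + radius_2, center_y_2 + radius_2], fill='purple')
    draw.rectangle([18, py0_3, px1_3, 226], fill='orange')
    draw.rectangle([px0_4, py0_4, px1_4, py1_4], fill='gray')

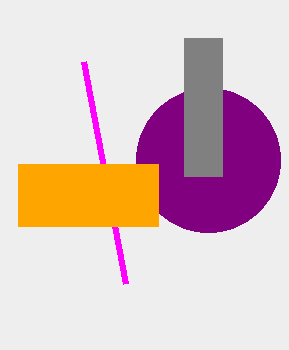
px0_1 = 126; py0_1 = 284; center_x_2 = 208; center_y_2 = 160; radius_2 = 72; py0_3 = 164; px1_3 = 158; px0_4 = 184; py0_4 = 38; px1_4 = 222; py1_4 = 176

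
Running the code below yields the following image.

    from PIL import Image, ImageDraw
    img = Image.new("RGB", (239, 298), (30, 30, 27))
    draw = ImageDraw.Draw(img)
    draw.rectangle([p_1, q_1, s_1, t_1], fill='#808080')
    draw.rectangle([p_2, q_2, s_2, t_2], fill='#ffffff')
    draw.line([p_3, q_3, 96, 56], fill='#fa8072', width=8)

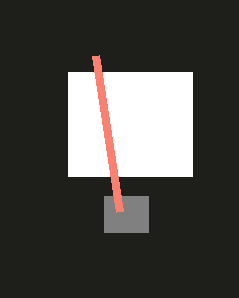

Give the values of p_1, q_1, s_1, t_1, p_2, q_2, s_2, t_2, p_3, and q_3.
p_1 = 104
q_1 = 196
s_1 = 148
t_1 = 232
p_2 = 68
q_2 = 72
s_2 = 192
t_2 = 176
p_3 = 120
q_3 = 212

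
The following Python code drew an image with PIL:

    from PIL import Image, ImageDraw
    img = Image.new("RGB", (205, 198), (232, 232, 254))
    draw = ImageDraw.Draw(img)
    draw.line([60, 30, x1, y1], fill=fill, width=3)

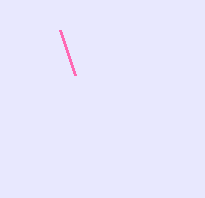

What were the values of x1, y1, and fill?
x1 = 75, y1 = 75, fill = 'hotpink'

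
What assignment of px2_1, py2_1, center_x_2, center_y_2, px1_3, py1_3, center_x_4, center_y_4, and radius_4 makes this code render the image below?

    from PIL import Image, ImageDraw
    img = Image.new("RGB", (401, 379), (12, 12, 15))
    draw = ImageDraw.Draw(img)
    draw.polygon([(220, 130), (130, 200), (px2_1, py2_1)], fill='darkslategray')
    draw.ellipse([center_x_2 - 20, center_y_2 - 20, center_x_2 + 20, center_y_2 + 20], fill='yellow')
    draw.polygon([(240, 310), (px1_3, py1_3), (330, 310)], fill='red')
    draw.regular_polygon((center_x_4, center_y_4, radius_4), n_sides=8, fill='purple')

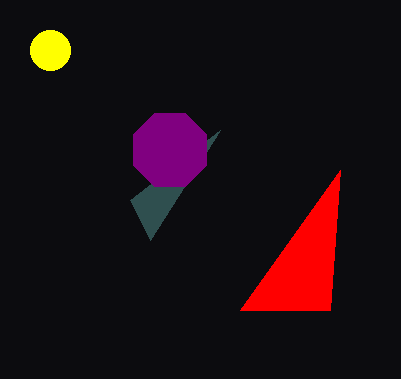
px2_1 = 150, py2_1 = 240, center_x_2 = 50, center_y_2 = 50, px1_3 = 340, py1_3 = 170, center_x_4 = 170, center_y_4 = 150, radius_4 = 40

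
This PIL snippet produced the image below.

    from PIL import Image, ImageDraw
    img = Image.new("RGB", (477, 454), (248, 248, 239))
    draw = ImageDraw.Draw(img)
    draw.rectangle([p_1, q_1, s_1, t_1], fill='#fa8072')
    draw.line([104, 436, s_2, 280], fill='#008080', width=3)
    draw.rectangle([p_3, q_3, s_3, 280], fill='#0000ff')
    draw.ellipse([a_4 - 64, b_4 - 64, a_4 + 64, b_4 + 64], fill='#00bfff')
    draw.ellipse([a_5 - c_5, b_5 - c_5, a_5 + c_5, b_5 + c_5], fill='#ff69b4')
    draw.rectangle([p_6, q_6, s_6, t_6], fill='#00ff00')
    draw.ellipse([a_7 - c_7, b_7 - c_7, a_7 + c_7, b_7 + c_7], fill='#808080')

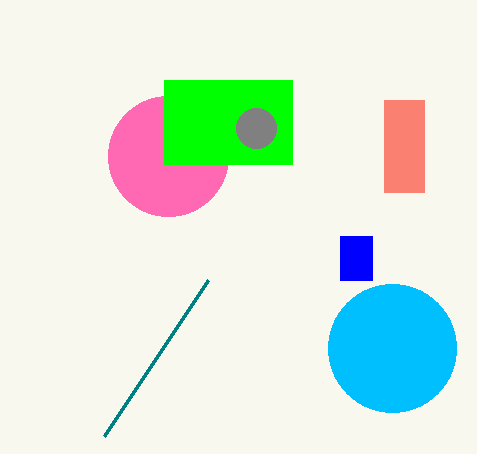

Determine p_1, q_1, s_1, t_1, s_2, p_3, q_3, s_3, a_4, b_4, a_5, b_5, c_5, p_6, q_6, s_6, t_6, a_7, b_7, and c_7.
p_1 = 384
q_1 = 100
s_1 = 424
t_1 = 192
s_2 = 208
p_3 = 340
q_3 = 236
s_3 = 372
a_4 = 392
b_4 = 348
a_5 = 168
b_5 = 156
c_5 = 60
p_6 = 164
q_6 = 80
s_6 = 292
t_6 = 164
a_7 = 256
b_7 = 128
c_7 = 20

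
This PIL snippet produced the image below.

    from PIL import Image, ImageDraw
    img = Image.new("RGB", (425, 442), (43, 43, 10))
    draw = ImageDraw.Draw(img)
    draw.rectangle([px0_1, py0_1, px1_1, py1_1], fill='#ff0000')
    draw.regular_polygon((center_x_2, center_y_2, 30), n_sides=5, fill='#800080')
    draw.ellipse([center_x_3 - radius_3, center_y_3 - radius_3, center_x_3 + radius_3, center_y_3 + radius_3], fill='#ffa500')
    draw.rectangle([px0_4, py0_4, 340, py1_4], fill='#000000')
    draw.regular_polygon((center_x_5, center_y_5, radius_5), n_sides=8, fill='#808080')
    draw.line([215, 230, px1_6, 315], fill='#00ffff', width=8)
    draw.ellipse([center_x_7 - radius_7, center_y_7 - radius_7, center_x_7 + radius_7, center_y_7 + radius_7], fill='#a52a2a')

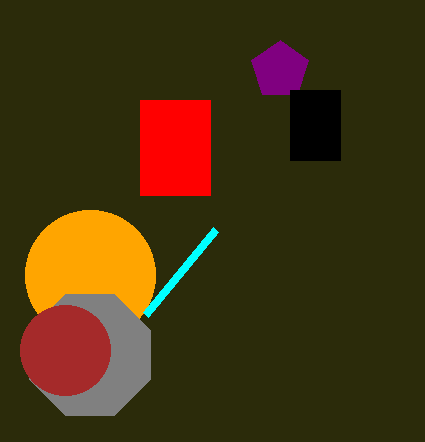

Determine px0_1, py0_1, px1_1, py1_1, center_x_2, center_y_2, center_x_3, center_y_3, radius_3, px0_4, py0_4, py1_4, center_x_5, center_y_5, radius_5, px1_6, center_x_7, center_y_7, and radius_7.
px0_1 = 140; py0_1 = 100; px1_1 = 210; py1_1 = 195; center_x_2 = 280; center_y_2 = 70; center_x_3 = 90; center_y_3 = 275; radius_3 = 65; px0_4 = 290; py0_4 = 90; py1_4 = 160; center_x_5 = 90; center_y_5 = 355; radius_5 = 65; px1_6 = 145; center_x_7 = 65; center_y_7 = 350; radius_7 = 45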